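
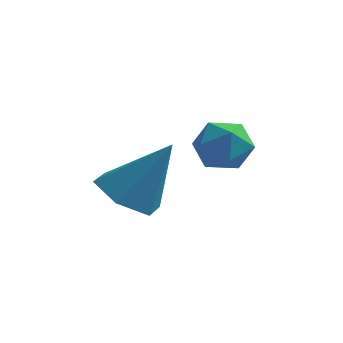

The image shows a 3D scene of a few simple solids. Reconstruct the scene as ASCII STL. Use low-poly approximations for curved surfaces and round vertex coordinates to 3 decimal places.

solid 
facet normal -0.524 -0.192 -0.830
outer loop
vertex 1.293 1.562 -2.579
vertex 0.563 2.147 -2.254
vertex 1.294 2.527 -2.803
endloop
endfacet
facet normal 0.989 -0.034 -0.144
outer loop
vertex 1.293 1.562 -2.579
vertex 1.294 2.527 -2.803
vertex 1.617 2.533 -0.586
endloop
endfacet
facet normal -0.523 -0.192 -0.830
outer loop
vertex 1.294 2.527 -2.803
vertex 0.563 2.147 -2.254
vertex 0.564 3.111 -2.478
endloop
endfacet
facet normal 0.598 0.797 -0.089
outer loop
vertex 1.294 2.527 -2.803
vertex 0.564 3.111 -2.478
vertex 1.617 2.533 -0.586
endloop
endfacet
facet normal -0.524 -0.192 -0.830
outer loop
vertex 0.564 3.111 -2.478
vertex 0.563 2.147 -2.254
vertex -0.167 2.731 -1.928
endloop
endfacet
facet normal -0.185 0.906 0.380
outer loop
vertex 0.564 3.111 -2.478
vertex -0.167 2.731 -1.928
vertex 1.617 2.533 -0.586
endloop
endfacet
facet normal -0.525 -0.193 -0.829
outer loop
vertex -0.167 2.731 -1.928
vertex 0.563 2.147 -2.254
vertex -0.167 1.767 -1.704
endloop
endfacet
facet normal -0.578 0.185 0.795
outer loop
vertex -0.167 2.731 -1.928
vertex -0.167 1.767 -1.704
vertex 1.617 2.533 -0.586
endloop
endfacet
facet normal -0.525 -0.192 -0.829
outer loop
vertex -0.167 1.767 -1.704
vertex 0.563 2.147 -2.254
vertex 0.563 1.182 -2.03
endloop
endfacet
facet normal -0.187 -0.646 0.740
outer loop
vertex -0.167 1.767 -1.704
vertex 0.563 1.182 -2.03
vertex 1.617 2.533 -0.586
endloop
endfacet
facet normal -0.524 -0.193 -0.830
outer loop
vertex 0.563 1.182 -2.03
vertex 0.563 2.147 -2.254
vertex 1.293 1.562 -2.579
endloop
endfacet
facet normal 0.597 -0.755 0.271
outer loop
vertex 0.563 1.182 -2.03
vertex 1.293 1.562 -2.579
vertex 1.617 2.533 -0.586
endloop
endfacet
facet normal 0.112 0.126 0.986
outer loop
vertex 3.413 2.054 0.565
vertex 2.685 1.723 0.69
vertex 3.346 1.255 0.675
endloop
endfacet
facet normal 0.743 0.030 0.668
outer loop
vertex 3.413 2.054 0.565
vertex 3.346 1.255 0.675
vertex 3.845 1.544 0.107
endloop
endfacet
facet normal 0.824 0.539 0.177
outer loop
vertex 3.413 2.054 0.565
vertex 3.845 1.544 0.107
vertex 3.493 2.192 -0.229
endloop
endfacet
facet normal 0.241 0.952 0.190
outer loop
vertex 3.413 2.054 0.565
vertex 3.493 2.192 -0.229
vertex 2.776 2.302 0.131
endloop
endfacet
facet normal -0.198 0.697 0.689
outer loop
vertex 3.413 2.054 0.565
vertex 2.776 2.302 0.131
vertex 2.685 1.723 0.69
endloop
endfacet
facet normal 0.727 -0.600 0.333
outer loop
vertex 3.845 1.544 0.107
vertex 3.346 1.255 0.675
vertex 3.384 0.898 -0.051
endloop
endfacet
facet normal -0.295 -0.444 0.846
outer loop
vertex 3.346 1.255 0.675
vertex 2.685 1.723 0.69
vertex 2.667 1.008 0.309
endloop
endfacet
facet normal -0.797 0.479 0.367
outer loop
vertex 2.685 1.723 0.69
vertex 2.776 2.302 0.131
vertex 2.315 1.656 -0.027
endloop
endfacet
facet normal -0.086 0.892 -0.443
outer loop
vertex 2.776 2.302 0.131
vertex 3.493 2.192 -0.229
vertex 2.814 1.945 -0.595
endloop
endfacet
facet normal 0.857 0.225 -0.463
outer loop
vertex 3.493 2.192 -0.229
vertex 3.845 1.544 0.107
vertex 3.475 1.477 -0.61
endloop
endfacet
facet normal -0.241 -0.952 -0.190
outer loop
vertex 2.747 1.146 -0.485
vertex 3.384 0.898 -0.051
vertex 2.667 1.008 0.309
endloop
endfacet
facet normal -0.824 -0.539 -0.177
outer loop
vertex 2.747 1.146 -0.485
vertex 2.667 1.008 0.309
vertex 2.315 1.656 -0.027
endloop
endfacet
facet normal -0.743 -0.030 -0.668
outer loop
vertex 2.747 1.146 -0.485
vertex 2.315 1.656 -0.027
vertex 2.814 1.945 -0.595
endloop
endfacet
facet normal -0.112 -0.126 -0.986
outer loop
vertex 2.747 1.146 -0.485
vertex 2.814 1.945 -0.595
vertex 3.475 1.477 -0.61
endloop
endfacet
facet normal 0.198 -0.697 -0.689
outer loop
vertex 2.747 1.146 -0.485
vertex 3.475 1.477 -0.61
vertex 3.384 0.898 -0.051
endloop
endfacet
facet normal 0.086 -0.892 0.443
outer loop
vertex 2.667 1.008 0.309
vertex 3.384 0.898 -0.051
vertex 3.346 1.255 0.675
endloop
endfacet
facet normal -0.857 -0.225 0.463
outer loop
vertex 2.315 1.656 -0.027
vertex 2.667 1.008 0.309
vertex 2.685 1.723 0.69
endloop
endfacet
facet normal -0.727 0.600 -0.333
outer loop
vertex 2.814 1.945 -0.595
vertex 2.315 1.656 -0.027
vertex 2.776 2.302 0.131
endloop
endfacet
facet normal 0.295 0.444 -0.846
outer loop
vertex 3.475 1.477 -0.61
vertex 2.814 1.945 -0.595
vertex 3.493 2.192 -0.229
endloop
endfacet
facet normal 0.797 -0.479 -0.367
outer loop
vertex 3.384 0.898 -0.051
vertex 3.475 1.477 -0.61
vertex 3.845 1.544 0.107
endloop
endfacet

endsolid


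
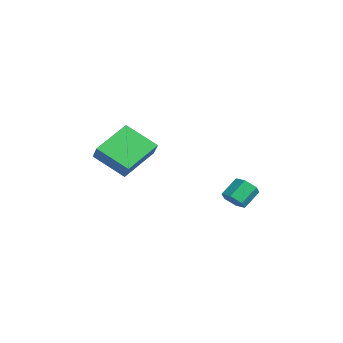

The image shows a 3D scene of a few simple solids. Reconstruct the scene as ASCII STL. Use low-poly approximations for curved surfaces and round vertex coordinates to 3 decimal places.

solid 
facet normal -0.720 0.048 -0.693
outer loop
vertex -2.766 -2.866 2.789
vertex -1.672 -1.659 1.735
vertex -1.896 -4.546 1.769
endloop
endfacet
facet normal -0.564 -0.622 0.543
outer loop
vertex -1.068 -4.601 2.565
vertex -2.766 -2.866 2.789
vertex -1.896 -4.546 1.769
endloop
endfacet
facet normal -0.720 0.048 -0.693
outer loop
vertex -1.896 -4.546 1.769
vertex -1.672 -1.659 1.735
vertex -0.802 -3.34 0.715
endloop
endfacet
facet normal 0.404 -0.782 -0.475
outer loop
vertex -0.802 -3.34 0.715
vertex -1.068 -4.601 2.565
vertex -1.896 -4.546 1.769
endloop
endfacet
facet normal -0.405 0.781 0.475
outer loop
vertex -2.766 -2.866 2.789
vertex -0.844 -1.714 2.531
vertex -1.672 -1.659 1.735
endloop
endfacet
facet normal -0.564 -0.622 0.544
outer loop
vertex -1.938 -2.92 3.585
vertex -2.766 -2.866 2.789
vertex -1.068 -4.601 2.565
endloop
endfacet
facet normal -0.405 0.782 0.474
outer loop
vertex -1.938 -2.92 3.585
vertex -0.844 -1.714 2.531
vertex -2.766 -2.866 2.789
endloop
endfacet
facet normal 0.564 0.622 -0.544
outer loop
vertex -1.672 -1.659 1.735
vertex -0.844 -1.714 2.531
vertex -0.802 -3.34 0.715
endloop
endfacet
facet normal 0.405 -0.782 -0.474
outer loop
vertex 0.026 -3.394 1.511
vertex -1.068 -4.601 2.565
vertex -0.802 -3.34 0.715
endloop
endfacet
facet normal 0.563 0.622 -0.544
outer loop
vertex -0.802 -3.34 0.715
vertex -0.844 -1.714 2.531
vertex 0.026 -3.394 1.511
endloop
endfacet
facet normal 0.720 -0.048 0.693
outer loop
vertex 0.026 -3.394 1.511
vertex -1.938 -2.92 3.585
vertex -1.068 -4.601 2.565
endloop
endfacet
facet normal 0.720 -0.048 0.693
outer loop
vertex -0.844 -1.714 2.531
vertex -1.938 -2.92 3.585
vertex 0.026 -3.394 1.511
endloop
endfacet
facet normal 0.303 -0.706 -0.641
outer loop
vertex 0.059 2.132 -1.335
vertex -0.595 1.929 -1.421
vertex -0.328 2.416 -1.831
endloop
endfacet
facet normal 0.771 0.577 -0.271
outer loop
vertex 0.059 2.132 -1.335
vertex -0.328 2.416 -1.831
vertex -0.311 2.993 -0.553
endloop
endfacet
facet normal 0.771 0.576 -0.270
outer loop
vertex -0.311 2.993 -0.553
vertex -0.328 2.416 -1.831
vertex -0.697 3.277 -1.049
endloop
endfacet
facet normal -0.302 0.707 0.640
outer loop
vertex -0.311 2.993 -0.553
vertex -0.697 3.277 -1.049
vertex -0.965 2.791 -0.639
endloop
endfacet
facet normal 0.302 -0.705 -0.641
outer loop
vertex -0.328 2.416 -1.831
vertex -0.595 1.929 -1.421
vertex -0.982 2.214 -1.917
endloop
endfacet
facet normal -0.100 0.645 -0.757
outer loop
vertex -0.328 2.416 -1.831
vertex -0.982 2.214 -1.917
vertex -0.697 3.277 -1.049
endloop
endfacet
facet normal -0.100 0.645 -0.757
outer loop
vertex -0.697 3.277 -1.049
vertex -0.982 2.214 -1.917
vertex -1.351 3.075 -1.135
endloop
endfacet
facet normal -0.302 0.707 0.640
outer loop
vertex -0.697 3.277 -1.049
vertex -1.351 3.075 -1.135
vertex -0.965 2.791 -0.639
endloop
endfacet
facet normal 0.302 -0.705 -0.641
outer loop
vertex -0.982 2.214 -1.917
vertex -0.595 1.929 -1.421
vertex -1.249 1.727 -1.507
endloop
endfacet
facet normal -0.871 0.068 -0.486
outer loop
vertex -0.982 2.214 -1.917
vertex -1.249 1.727 -1.507
vertex -1.351 3.075 -1.135
endloop
endfacet
facet normal -0.870 0.069 -0.487
outer loop
vertex -1.351 3.075 -1.135
vertex -1.249 1.727 -1.507
vertex -1.619 2.588 -0.725
endloop
endfacet
facet normal -0.303 0.706 0.640
outer loop
vertex -1.351 3.075 -1.135
vertex -1.619 2.588 -0.725
vertex -0.965 2.791 -0.639
endloop
endfacet
facet normal 0.302 -0.707 -0.640
outer loop
vertex -1.249 1.727 -1.507
vertex -0.595 1.929 -1.421
vertex -0.863 1.443 -1.011
endloop
endfacet
facet normal -0.771 -0.577 0.270
outer loop
vertex -1.249 1.727 -1.507
vertex -0.863 1.443 -1.011
vertex -1.619 2.588 -0.725
endloop
endfacet
facet normal -0.771 -0.577 0.271
outer loop
vertex -1.619 2.588 -0.725
vertex -0.863 1.443 -1.011
vertex -1.232 2.304 -0.229
endloop
endfacet
facet normal -0.303 0.706 0.641
outer loop
vertex -1.619 2.588 -0.725
vertex -1.232 2.304 -0.229
vertex -0.965 2.791 -0.639
endloop
endfacet
facet normal 0.302 -0.707 -0.640
outer loop
vertex -0.863 1.443 -1.011
vertex -0.595 1.929 -1.421
vertex -0.209 1.645 -0.925
endloop
endfacet
facet normal 0.100 -0.645 0.757
outer loop
vertex -0.863 1.443 -1.011
vertex -0.209 1.645 -0.925
vertex -1.232 2.304 -0.229
endloop
endfacet
facet normal 0.100 -0.645 0.757
outer loop
vertex -1.232 2.304 -0.229
vertex -0.209 1.645 -0.925
vertex -0.578 2.506 -0.143
endloop
endfacet
facet normal -0.302 0.705 0.641
outer loop
vertex -1.232 2.304 -0.229
vertex -0.578 2.506 -0.143
vertex -0.965 2.791 -0.639
endloop
endfacet
facet normal 0.303 -0.706 -0.640
outer loop
vertex -0.209 1.645 -0.925
vertex -0.595 1.929 -1.421
vertex 0.059 2.132 -1.335
endloop
endfacet
facet normal 0.871 -0.069 0.487
outer loop
vertex -0.209 1.645 -0.925
vertex 0.059 2.132 -1.335
vertex -0.578 2.506 -0.143
endloop
endfacet
facet normal 0.871 -0.068 0.487
outer loop
vertex -0.578 2.506 -0.143
vertex 0.059 2.132 -1.335
vertex -0.311 2.993 -0.553
endloop
endfacet
facet normal -0.302 0.705 0.641
outer loop
vertex -0.578 2.506 -0.143
vertex -0.311 2.993 -0.553
vertex -0.965 2.791 -0.639
endloop
endfacet

endsolid


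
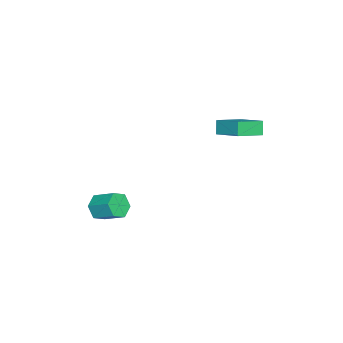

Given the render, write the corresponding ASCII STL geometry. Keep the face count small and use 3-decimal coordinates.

solid 
facet normal -0.513 -0.139 0.847
outer loop
vertex -1.832 2.449 4.237
vertex -0.979 3.999 5.009
vertex -3.289 3.597 3.543
endloop
endfacet
facet normal -0.442 -0.803 -0.400
outer loop
vertex -2.761 3.741 2.671
vertex -1.832 2.449 4.237
vertex -3.289 3.597 3.543
endloop
endfacet
facet normal -0.513 -0.140 0.847
outer loop
vertex -3.289 3.597 3.543
vertex -0.979 3.999 5.009
vertex -2.436 5.147 4.316
endloop
endfacet
facet normal -0.736 0.580 -0.350
outer loop
vertex -2.436 5.147 4.316
vertex -2.761 3.741 2.671
vertex -3.289 3.597 3.543
endloop
endfacet
facet normal 0.736 -0.579 0.350
outer loop
vertex -1.832 2.449 4.237
vertex -0.451 4.143 4.137
vertex -0.979 3.999 5.009
endloop
endfacet
facet normal -0.442 -0.803 -0.400
outer loop
vertex -1.304 2.593 3.364
vertex -1.832 2.449 4.237
vertex -2.761 3.741 2.671
endloop
endfacet
facet normal 0.736 -0.579 0.350
outer loop
vertex -1.304 2.593 3.364
vertex -0.451 4.143 4.137
vertex -1.832 2.449 4.237
endloop
endfacet
facet normal 0.442 0.803 0.400
outer loop
vertex -0.979 3.999 5.009
vertex -0.451 4.143 4.137
vertex -2.436 5.147 4.316
endloop
endfacet
facet normal -0.736 0.579 -0.350
outer loop
vertex -1.908 5.291 3.443
vertex -2.761 3.741 2.671
vertex -2.436 5.147 4.316
endloop
endfacet
facet normal 0.442 0.803 0.400
outer loop
vertex -2.436 5.147 4.316
vertex -0.451 4.143 4.137
vertex -1.908 5.291 3.443
endloop
endfacet
facet normal 0.513 0.140 -0.847
outer loop
vertex -1.908 5.291 3.443
vertex -1.304 2.593 3.364
vertex -2.761 3.741 2.671
endloop
endfacet
facet normal 0.513 0.140 -0.847
outer loop
vertex -0.451 4.143 4.137
vertex -1.304 2.593 3.364
vertex -1.908 5.291 3.443
endloop
endfacet
facet normal -0.231 -0.836 -0.498
outer loop
vertex 0.979 -4.792 -3.267
vertex 0.312 -4.305 -3.775
vertex 1.224 -4.363 -4.101
endloop
endfacet
facet normal 0.939 -0.325 0.109
outer loop
vertex 0.979 -4.792 -3.267
vertex 1.224 -4.363 -4.101
vertex 1.375 -3.362 -2.416
endloop
endfacet
facet normal 0.939 -0.325 0.109
outer loop
vertex 1.375 -3.362 -2.416
vertex 1.224 -4.363 -4.101
vertex 1.62 -2.934 -3.251
endloop
endfacet
facet normal 0.232 0.836 0.497
outer loop
vertex 1.375 -3.362 -2.416
vertex 1.62 -2.934 -3.251
vertex 0.708 -2.875 -2.925
endloop
endfacet
facet normal -0.231 -0.836 -0.497
outer loop
vertex 1.224 -4.363 -4.101
vertex 0.312 -4.305 -3.775
vertex 0.557 -3.876 -4.61
endloop
endfacet
facet normal 0.688 0.220 -0.691
outer loop
vertex 1.224 -4.363 -4.101
vertex 0.557 -3.876 -4.61
vertex 1.62 -2.934 -3.251
endloop
endfacet
facet normal 0.688 0.220 -0.691
outer loop
vertex 1.62 -2.934 -3.251
vertex 0.557 -3.876 -4.61
vertex 0.953 -2.446 -3.76
endloop
endfacet
facet normal 0.232 0.836 0.498
outer loop
vertex 1.62 -2.934 -3.251
vertex 0.953 -2.446 -3.76
vertex 0.708 -2.875 -2.925
endloop
endfacet
facet normal -0.231 -0.836 -0.497
outer loop
vertex 0.557 -3.876 -4.61
vertex 0.312 -4.305 -3.775
vertex -0.355 -3.818 -4.284
endloop
endfacet
facet normal -0.251 0.545 -0.800
outer loop
vertex 0.557 -3.876 -4.61
vertex -0.355 -3.818 -4.284
vertex 0.953 -2.446 -3.76
endloop
endfacet
facet normal -0.252 0.545 -0.799
outer loop
vertex 0.953 -2.446 -3.76
vertex -0.355 -3.818 -4.284
vertex 0.041 -2.388 -3.433
endloop
endfacet
facet normal 0.232 0.836 0.497
outer loop
vertex 0.953 -2.446 -3.76
vertex 0.041 -2.388 -3.433
vertex 0.708 -2.875 -2.925
endloop
endfacet
facet normal -0.232 -0.836 -0.497
outer loop
vertex -0.355 -3.818 -4.284
vertex 0.312 -4.305 -3.775
vertex -0.6 -4.246 -3.449
endloop
endfacet
facet normal -0.939 0.325 -0.109
outer loop
vertex -0.355 -3.818 -4.284
vertex -0.6 -4.246 -3.449
vertex 0.041 -2.388 -3.433
endloop
endfacet
facet normal -0.939 0.325 -0.109
outer loop
vertex 0.041 -2.388 -3.433
vertex -0.6 -4.246 -3.449
vertex -0.204 -2.817 -2.599
endloop
endfacet
facet normal 0.231 0.836 0.498
outer loop
vertex 0.041 -2.388 -3.433
vertex -0.204 -2.817 -2.599
vertex 0.708 -2.875 -2.925
endloop
endfacet
facet normal -0.232 -0.836 -0.498
outer loop
vertex -0.6 -4.246 -3.449
vertex 0.312 -4.305 -3.775
vertex 0.067 -4.734 -2.94
endloop
endfacet
facet normal -0.688 -0.220 0.691
outer loop
vertex -0.6 -4.246 -3.449
vertex 0.067 -4.734 -2.94
vertex -0.204 -2.817 -2.599
endloop
endfacet
facet normal -0.688 -0.220 0.691
outer loop
vertex -0.204 -2.817 -2.599
vertex 0.067 -4.734 -2.94
vertex 0.463 -3.304 -2.09
endloop
endfacet
facet normal 0.231 0.836 0.497
outer loop
vertex -0.204 -2.817 -2.599
vertex 0.463 -3.304 -2.09
vertex 0.708 -2.875 -2.925
endloop
endfacet
facet normal -0.232 -0.836 -0.497
outer loop
vertex 0.067 -4.734 -2.94
vertex 0.312 -4.305 -3.775
vertex 0.979 -4.792 -3.267
endloop
endfacet
facet normal 0.252 -0.545 0.800
outer loop
vertex 0.067 -4.734 -2.94
vertex 0.979 -4.792 -3.267
vertex 0.463 -3.304 -2.09
endloop
endfacet
facet normal 0.251 -0.545 0.800
outer loop
vertex 0.463 -3.304 -2.09
vertex 0.979 -4.792 -3.267
vertex 1.375 -3.362 -2.416
endloop
endfacet
facet normal 0.231 0.836 0.497
outer loop
vertex 0.463 -3.304 -2.09
vertex 1.375 -3.362 -2.416
vertex 0.708 -2.875 -2.925
endloop
endfacet

endsolid


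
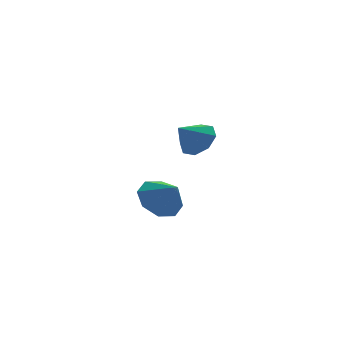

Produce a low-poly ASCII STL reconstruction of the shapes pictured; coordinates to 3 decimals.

solid 
facet normal 0.695 0.301 -0.653
outer loop
vertex 4.33 1.952 -0.357
vertex 3.667 1.92 -1.077
vertex 3.968 2.603 -0.442
endloop
endfacet
facet normal 0.070 0.167 0.983
outer loop
vertex 4.33 1.952 -0.357
vertex 3.968 2.603 -0.442
vertex 2.693 1.5 -0.163
endloop
endfacet
facet normal 0.695 0.301 -0.653
outer loop
vertex 3.968 2.603 -0.442
vertex 3.667 1.92 -1.077
vertex 3.429 2.855 -0.899
endloop
endfacet
facet normal -0.347 0.586 0.732
outer loop
vertex 3.968 2.603 -0.442
vertex 3.429 2.855 -0.899
vertex 2.693 1.5 -0.163
endloop
endfacet
facet normal 0.695 0.301 -0.652
outer loop
vertex 3.429 2.855 -0.899
vertex 3.667 1.92 -1.077
vertex 3.03 2.559 -1.461
endloop
endfacet
facet normal -0.783 0.566 0.258
outer loop
vertex 3.429 2.855 -0.899
vertex 3.03 2.559 -1.461
vertex 2.693 1.5 -0.163
endloop
endfacet
facet normal 0.695 0.300 -0.653
outer loop
vertex 3.03 2.559 -1.461
vertex 3.667 1.92 -1.077
vertex 3.003 1.889 -1.798
endloop
endfacet
facet normal -0.980 0.119 -0.158
outer loop
vertex 3.03 2.559 -1.461
vertex 3.003 1.889 -1.798
vertex 2.693 1.5 -0.163
endloop
endfacet
facet normal 0.695 0.300 -0.653
outer loop
vertex 3.003 1.889 -1.798
vertex 3.667 1.92 -1.077
vertex 3.365 1.238 -1.712
endloop
endfacet
facet normal -0.825 -0.495 -0.274
outer loop
vertex 3.003 1.889 -1.798
vertex 3.365 1.238 -1.712
vertex 2.693 1.5 -0.163
endloop
endfacet
facet normal 0.695 0.301 -0.653
outer loop
vertex 3.365 1.238 -1.712
vertex 3.667 1.92 -1.077
vertex 3.904 0.986 -1.255
endloop
endfacet
facet normal -0.408 -0.913 -0.022
outer loop
vertex 3.365 1.238 -1.712
vertex 3.904 0.986 -1.255
vertex 2.693 1.5 -0.163
endloop
endfacet
facet normal 0.696 0.301 -0.652
outer loop
vertex 3.904 0.986 -1.255
vertex 3.667 1.92 -1.077
vertex 4.303 1.282 -0.693
endloop
endfacet
facet normal 0.027 -0.892 0.450
outer loop
vertex 3.904 0.986 -1.255
vertex 4.303 1.282 -0.693
vertex 2.693 1.5 -0.163
endloop
endfacet
facet normal 0.695 0.300 -0.653
outer loop
vertex 4.303 1.282 -0.693
vertex 3.667 1.92 -1.077
vertex 4.33 1.952 -0.357
endloop
endfacet
facet normal 0.225 -0.444 0.867
outer loop
vertex 4.303 1.282 -0.693
vertex 4.33 1.952 -0.357
vertex 2.693 1.5 -0.163
endloop
endfacet
facet normal -0.397 0.612 -0.684
outer loop
vertex 1.811 -3.158 -2.782
vertex 0.864 -3.22 -2.288
vertex 1.718 -2.58 -2.211
endloop
endfacet
facet normal 0.969 -0.078 0.236
outer loop
vertex 1.811 -3.158 -2.782
vertex 1.718 -2.58 -2.211
vertex 1.396 -4.04 -1.372
endloop
endfacet
facet normal -0.397 0.612 -0.684
outer loop
vertex 1.718 -2.58 -2.211
vertex 0.864 -3.22 -2.288
vertex 1.124 -2.376 -1.684
endloop
endfacet
facet normal 0.689 0.241 0.683
outer loop
vertex 1.718 -2.58 -2.211
vertex 1.124 -2.376 -1.684
vertex 1.396 -4.04 -1.372
endloop
endfacet
facet normal -0.397 0.612 -0.684
outer loop
vertex 1.124 -2.376 -1.684
vertex 0.864 -3.22 -2.288
vertex 0.379 -2.667 -1.512
endloop
endfacet
facet normal 0.143 0.205 0.968
outer loop
vertex 1.124 -2.376 -1.684
vertex 0.379 -2.667 -1.512
vertex 1.396 -4.04 -1.372
endloop
endfacet
facet normal -0.397 0.612 -0.684
outer loop
vertex 0.379 -2.667 -1.512
vertex 0.864 -3.22 -2.288
vertex -0.083 -3.282 -1.794
endloop
endfacet
facet normal -0.347 -0.163 0.924
outer loop
vertex 0.379 -2.667 -1.512
vertex -0.083 -3.282 -1.794
vertex 1.396 -4.04 -1.372
endloop
endfacet
facet normal -0.397 0.613 -0.684
outer loop
vertex -0.083 -3.282 -1.794
vertex 0.864 -3.22 -2.288
vertex 0.01 -3.86 -2.366
endloop
endfacet
facet normal -0.497 -0.649 0.575
outer loop
vertex -0.083 -3.282 -1.794
vertex 0.01 -3.86 -2.366
vertex 1.396 -4.04 -1.372
endloop
endfacet
facet normal -0.396 0.612 -0.685
outer loop
vertex 0.01 -3.86 -2.366
vertex 0.864 -3.22 -2.288
vertex 0.604 -4.064 -2.892
endloop
endfacet
facet normal -0.218 -0.967 0.129
outer loop
vertex 0.01 -3.86 -2.366
vertex 0.604 -4.064 -2.892
vertex 1.396 -4.04 -1.372
endloop
endfacet
facet normal -0.397 0.612 -0.684
outer loop
vertex 0.604 -4.064 -2.892
vertex 0.864 -3.22 -2.288
vertex 1.35 -3.773 -3.065
endloop
endfacet
facet normal 0.327 -0.932 -0.156
outer loop
vertex 0.604 -4.064 -2.892
vertex 1.35 -3.773 -3.065
vertex 1.396 -4.04 -1.372
endloop
endfacet
facet normal -0.397 0.612 -0.684
outer loop
vertex 1.35 -3.773 -3.065
vertex 0.864 -3.22 -2.288
vertex 1.811 -3.158 -2.782
endloop
endfacet
facet normal 0.819 -0.563 -0.111
outer loop
vertex 1.35 -3.773 -3.065
vertex 1.811 -3.158 -2.782
vertex 1.396 -4.04 -1.372
endloop
endfacet

endsolid


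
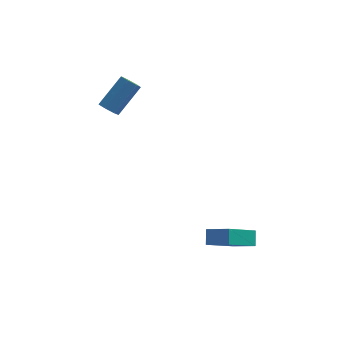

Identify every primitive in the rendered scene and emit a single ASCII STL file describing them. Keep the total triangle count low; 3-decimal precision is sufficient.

solid 
facet normal -0.531 -0.507 -0.679
outer loop
vertex -1.712 1.556 1.952
vertex -2.229 1.746 2.214
vertex -1.91 2.011 1.767
endloop
endfacet
facet normal 0.760 0.068 -0.646
outer loop
vertex -1.712 1.556 1.952
vertex -1.91 2.011 1.767
vertex -0.654 2.563 3.303
endloop
endfacet
facet normal 0.760 0.069 -0.646
outer loop
vertex -0.654 2.563 3.303
vertex -1.91 2.011 1.767
vertex -0.852 3.018 3.119
endloop
endfacet
facet normal 0.532 0.506 0.679
outer loop
vertex -0.654 2.563 3.303
vertex -0.852 3.018 3.119
vertex -1.171 2.754 3.566
endloop
endfacet
facet normal -0.532 -0.505 -0.679
outer loop
vertex -1.91 2.011 1.767
vertex -2.229 1.746 2.214
vertex -2.347 2.267 1.919
endloop
endfacet
facet normal 0.183 0.714 -0.675
outer loop
vertex -1.91 2.011 1.767
vertex -2.347 2.267 1.919
vertex -0.852 3.018 3.119
endloop
endfacet
facet normal 0.183 0.714 -0.675
outer loop
vertex -0.852 3.018 3.119
vertex -2.347 2.267 1.919
vertex -1.289 3.274 3.271
endloop
endfacet
facet normal 0.532 0.506 0.679
outer loop
vertex -0.852 3.018 3.119
vertex -1.289 3.274 3.271
vertex -1.171 2.754 3.566
endloop
endfacet
facet normal -0.532 -0.505 -0.680
outer loop
vertex -2.347 2.267 1.919
vertex -2.229 1.746 2.214
vertex -2.696 2.131 2.293
endloop
endfacet
facet normal -0.532 0.823 -0.197
outer loop
vertex -2.347 2.267 1.919
vertex -2.696 2.131 2.293
vertex -1.289 3.274 3.271
endloop
endfacet
facet normal -0.532 0.823 -0.197
outer loop
vertex -1.289 3.274 3.271
vertex -2.696 2.131 2.293
vertex -1.638 3.138 3.645
endloop
endfacet
facet normal 0.531 0.506 0.680
outer loop
vertex -1.289 3.274 3.271
vertex -1.638 3.138 3.645
vertex -1.171 2.754 3.566
endloop
endfacet
facet normal -0.532 -0.506 -0.679
outer loop
vertex -2.696 2.131 2.293
vertex -2.229 1.746 2.214
vertex -2.693 1.705 2.608
endloop
endfacet
facet normal -0.847 0.312 0.430
outer loop
vertex -2.696 2.131 2.293
vertex -2.693 1.705 2.608
vertex -1.638 3.138 3.645
endloop
endfacet
facet normal -0.847 0.312 0.430
outer loop
vertex -1.638 3.138 3.645
vertex -2.693 1.705 2.608
vertex -1.635 2.712 3.96
endloop
endfacet
facet normal 0.531 0.506 0.679
outer loop
vertex -1.638 3.138 3.645
vertex -1.635 2.712 3.96
vertex -1.171 2.754 3.566
endloop
endfacet
facet normal -0.531 -0.507 -0.679
outer loop
vertex -2.693 1.705 2.608
vertex -2.229 1.746 2.214
vertex -2.34 1.311 2.626
endloop
endfacet
facet normal -0.523 -0.435 0.733
outer loop
vertex -2.693 1.705 2.608
vertex -2.34 1.311 2.626
vertex -1.635 2.712 3.96
endloop
endfacet
facet normal -0.523 -0.435 0.733
outer loop
vertex -1.635 2.712 3.96
vertex -2.34 1.311 2.626
vertex -1.282 2.318 3.978
endloop
endfacet
facet normal 0.531 0.507 0.679
outer loop
vertex -1.635 2.712 3.96
vertex -1.282 2.318 3.978
vertex -1.171 2.754 3.566
endloop
endfacet
facet normal -0.532 -0.507 -0.678
outer loop
vertex -2.34 1.311 2.626
vertex -2.229 1.746 2.214
vertex -1.904 1.244 2.334
endloop
endfacet
facet normal 0.193 -0.853 0.484
outer loop
vertex -2.34 1.311 2.626
vertex -1.904 1.244 2.334
vertex -1.282 2.318 3.978
endloop
endfacet
facet normal 0.193 -0.853 0.484
outer loop
vertex -1.282 2.318 3.978
vertex -1.904 1.244 2.334
vertex -0.846 2.251 3.686
endloop
endfacet
facet normal 0.532 0.506 0.679
outer loop
vertex -1.282 2.318 3.978
vertex -0.846 2.251 3.686
vertex -1.171 2.754 3.566
endloop
endfacet
facet normal -0.531 -0.506 -0.680
outer loop
vertex -1.904 1.244 2.334
vertex -2.229 1.746 2.214
vertex -1.712 1.556 1.952
endloop
endfacet
facet normal 0.766 -0.630 -0.130
outer loop
vertex -1.904 1.244 2.334
vertex -1.712 1.556 1.952
vertex -0.846 2.251 3.686
endloop
endfacet
facet normal 0.765 -0.630 -0.130
outer loop
vertex -0.846 2.251 3.686
vertex -1.712 1.556 1.952
vertex -0.654 2.563 3.303
endloop
endfacet
facet normal 0.532 0.506 0.679
outer loop
vertex -0.846 2.251 3.686
vertex -0.654 2.563 3.303
vertex -1.171 2.754 3.566
endloop
endfacet
facet normal -0.622 -0.549 0.559
outer loop
vertex 3.842 -4.26 -1.596
vertex 2.753 -3.66 -2.219
vertex 3.846 -4.89 -2.21
endloop
endfacet
facet normal 0.783 -0.432 0.448
outer loop
vertex 5.127 -3.76 -3.361
vertex 3.842 -4.26 -1.596
vertex 3.846 -4.89 -2.21
endloop
endfacet
facet normal -0.622 -0.548 0.559
outer loop
vertex 3.846 -4.89 -2.21
vertex 2.753 -3.66 -2.219
vertex 2.757 -4.291 -2.833
endloop
endfacet
facet normal 0.005 -0.716 -0.698
outer loop
vertex 2.757 -4.291 -2.833
vertex 5.127 -3.76 -3.361
vertex 3.846 -4.89 -2.21
endloop
endfacet
facet normal -0.005 0.716 0.698
outer loop
vertex 3.842 -4.26 -1.596
vertex 4.034 -2.53 -3.37
vertex 2.753 -3.66 -2.219
endloop
endfacet
facet normal 0.783 -0.431 0.448
outer loop
vertex 5.123 -3.129 -2.747
vertex 3.842 -4.26 -1.596
vertex 5.127 -3.76 -3.361
endloop
endfacet
facet normal -0.005 0.716 0.698
outer loop
vertex 5.123 -3.129 -2.747
vertex 4.034 -2.53 -3.37
vertex 3.842 -4.26 -1.596
endloop
endfacet
facet normal -0.783 0.431 -0.448
outer loop
vertex 2.753 -3.66 -2.219
vertex 4.034 -2.53 -3.37
vertex 2.757 -4.291 -2.833
endloop
endfacet
facet normal 0.005 -0.716 -0.698
outer loop
vertex 4.038 -3.16 -3.984
vertex 5.127 -3.76 -3.361
vertex 2.757 -4.291 -2.833
endloop
endfacet
facet normal -0.783 0.431 -0.448
outer loop
vertex 2.757 -4.291 -2.833
vertex 4.034 -2.53 -3.37
vertex 4.038 -3.16 -3.984
endloop
endfacet
facet normal 0.622 0.548 -0.559
outer loop
vertex 4.038 -3.16 -3.984
vertex 5.123 -3.129 -2.747
vertex 5.127 -3.76 -3.361
endloop
endfacet
facet normal 0.622 0.549 -0.559
outer loop
vertex 4.034 -2.53 -3.37
vertex 5.123 -3.129 -2.747
vertex 4.038 -3.16 -3.984
endloop
endfacet

endsolid


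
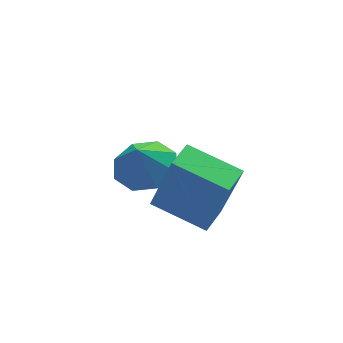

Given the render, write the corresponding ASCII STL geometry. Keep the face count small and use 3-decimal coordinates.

solid 
facet normal -0.631 0.722 0.284
outer loop
vertex 0.701 -2.019 -0.189
vertex 1.518 -1.261 -0.301
vertex 0.155 -1.723 -2.153
endloop
endfacet
facet normal -0.729 -0.677 0.101
outer loop
vertex 1.322 -3.059 -2.679
vertex 0.701 -2.019 -0.189
vertex 0.155 -1.723 -2.153
endloop
endfacet
facet normal -0.630 0.723 0.284
outer loop
vertex 0.155 -1.723 -2.153
vertex 1.518 -1.261 -0.301
vertex 0.973 -0.965 -2.266
endloop
endfacet
facet normal -0.265 0.144 -0.953
outer loop
vertex 0.973 -0.965 -2.266
vertex 1.322 -3.059 -2.679
vertex 0.155 -1.723 -2.153
endloop
endfacet
facet normal 0.265 -0.144 0.954
outer loop
vertex 0.701 -2.019 -0.189
vertex 2.685 -2.597 -0.827
vertex 1.518 -1.261 -0.301
endloop
endfacet
facet normal -0.730 -0.676 0.101
outer loop
vertex 1.867 -3.355 -0.714
vertex 0.701 -2.019 -0.189
vertex 1.322 -3.059 -2.679
endloop
endfacet
facet normal 0.265 -0.144 0.954
outer loop
vertex 1.867 -3.355 -0.714
vertex 2.685 -2.597 -0.827
vertex 0.701 -2.019 -0.189
endloop
endfacet
facet normal 0.729 0.677 -0.100
outer loop
vertex 1.518 -1.261 -0.301
vertex 2.685 -2.597 -0.827
vertex 0.973 -0.965 -2.266
endloop
endfacet
facet normal -0.264 0.144 -0.954
outer loop
vertex 2.139 -2.301 -2.791
vertex 1.322 -3.059 -2.679
vertex 0.973 -0.965 -2.266
endloop
endfacet
facet normal 0.730 0.676 -0.101
outer loop
vertex 0.973 -0.965 -2.266
vertex 2.685 -2.597 -0.827
vertex 2.139 -2.301 -2.791
endloop
endfacet
facet normal 0.631 -0.722 -0.284
outer loop
vertex 2.139 -2.301 -2.791
vertex 1.867 -3.355 -0.714
vertex 1.322 -3.059 -2.679
endloop
endfacet
facet normal 0.630 -0.723 -0.284
outer loop
vertex 2.685 -2.597 -0.827
vertex 1.867 -3.355 -0.714
vertex 2.139 -2.301 -2.791
endloop
endfacet
facet normal 0.298 0.165 -0.940
outer loop
vertex 1.655 1.178 -2.305
vertex 0.953 0.506 -2.645
vertex 0.963 1.52 -2.464
endloop
endfacet
facet normal 0.101 0.580 0.809
outer loop
vertex 1.655 1.178 -2.305
vertex 0.963 1.52 -2.464
vertex 0.607 0.314 -1.555
endloop
endfacet
facet normal 0.297 0.165 -0.940
outer loop
vertex 0.963 1.52 -2.464
vertex 0.953 0.506 -2.645
vertex 0.264 1.268 -2.729
endloop
endfacet
facet normal -0.464 0.617 0.636
outer loop
vertex 0.963 1.52 -2.464
vertex 0.264 1.268 -2.729
vertex 0.607 0.314 -1.555
endloop
endfacet
facet normal 0.297 0.165 -0.940
outer loop
vertex 0.264 1.268 -2.729
vertex 0.953 0.506 -2.645
vertex -0.031 0.57 -2.945
endloop
endfacet
facet normal -0.868 0.230 0.441
outer loop
vertex 0.264 1.268 -2.729
vertex -0.031 0.57 -2.945
vertex 0.607 0.314 -1.555
endloop
endfacet
facet normal 0.297 0.166 -0.940
outer loop
vertex -0.031 0.57 -2.945
vertex 0.953 0.506 -2.645
vertex 0.25 -0.166 -2.986
endloop
endfacet
facet normal -0.874 -0.352 0.336
outer loop
vertex -0.031 0.57 -2.945
vertex 0.25 -0.166 -2.986
vertex 0.607 0.314 -1.555
endloop
endfacet
facet normal 0.298 0.166 -0.940
outer loop
vertex 0.25 -0.166 -2.986
vertex 0.953 0.506 -2.645
vertex 0.942 -0.508 -2.827
endloop
endfacet
facet normal -0.479 -0.790 0.384
outer loop
vertex 0.25 -0.166 -2.986
vertex 0.942 -0.508 -2.827
vertex 0.607 0.314 -1.555
endloop
endfacet
facet normal 0.297 0.166 -0.940
outer loop
vertex 0.942 -0.508 -2.827
vertex 0.953 0.506 -2.645
vertex 1.641 -0.256 -2.562
endloop
endfacet
facet normal 0.087 -0.826 0.557
outer loop
vertex 0.942 -0.508 -2.827
vertex 1.641 -0.256 -2.562
vertex 0.607 0.314 -1.555
endloop
endfacet
facet normal 0.298 0.166 -0.940
outer loop
vertex 1.641 -0.256 -2.562
vertex 0.953 0.506 -2.645
vertex 1.936 0.442 -2.345
endloop
endfacet
facet normal 0.490 -0.441 0.752
outer loop
vertex 1.641 -0.256 -2.562
vertex 1.936 0.442 -2.345
vertex 0.607 0.314 -1.555
endloop
endfacet
facet normal 0.298 0.165 -0.940
outer loop
vertex 1.936 0.442 -2.345
vertex 0.953 0.506 -2.645
vertex 1.655 1.178 -2.305
endloop
endfacet
facet normal 0.496 0.143 0.857
outer loop
vertex 1.936 0.442 -2.345
vertex 1.655 1.178 -2.305
vertex 0.607 0.314 -1.555
endloop
endfacet

endsolid


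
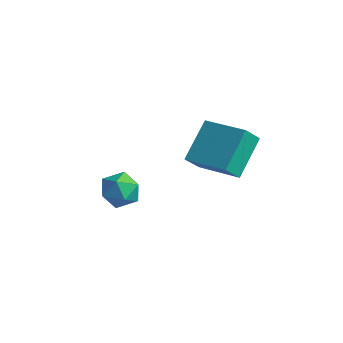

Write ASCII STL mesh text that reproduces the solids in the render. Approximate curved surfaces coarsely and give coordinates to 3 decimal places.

solid 
facet normal -0.986 -0.071 -0.148
outer loop
vertex 1.374 0.353 4.965
vertex 1.448 1.144 4.093
vertex 1.701 -1.235 3.552
endloop
endfacet
facet normal -0.063 -0.671 0.739
outer loop
vertex 3.792 -1.084 3.867
vertex 1.374 0.353 4.965
vertex 1.701 -1.235 3.552
endloop
endfacet
facet normal -0.986 -0.071 -0.148
outer loop
vertex 1.701 -1.235 3.552
vertex 1.448 1.144 4.093
vertex 1.775 -0.443 2.68
endloop
endfacet
facet normal 0.152 -0.738 -0.657
outer loop
vertex 1.775 -0.443 2.68
vertex 3.792 -1.084 3.867
vertex 1.701 -1.235 3.552
endloop
endfacet
facet normal -0.152 0.738 0.657
outer loop
vertex 1.374 0.353 4.965
vertex 3.539 1.295 4.408
vertex 1.448 1.144 4.093
endloop
endfacet
facet normal -0.063 -0.671 0.739
outer loop
vertex 3.465 0.503 5.28
vertex 1.374 0.353 4.965
vertex 3.792 -1.084 3.867
endloop
endfacet
facet normal -0.152 0.738 0.657
outer loop
vertex 3.465 0.503 5.28
vertex 3.539 1.295 4.408
vertex 1.374 0.353 4.965
endloop
endfacet
facet normal 0.063 0.671 -0.739
outer loop
vertex 1.448 1.144 4.093
vertex 3.539 1.295 4.408
vertex 1.775 -0.443 2.68
endloop
endfacet
facet normal 0.152 -0.738 -0.657
outer loop
vertex 3.866 -0.293 2.995
vertex 3.792 -1.084 3.867
vertex 1.775 -0.443 2.68
endloop
endfacet
facet normal 0.063 0.671 -0.739
outer loop
vertex 1.775 -0.443 2.68
vertex 3.539 1.295 4.408
vertex 3.866 -0.293 2.995
endloop
endfacet
facet normal 0.986 0.071 0.148
outer loop
vertex 3.866 -0.293 2.995
vertex 3.465 0.503 5.28
vertex 3.792 -1.084 3.867
endloop
endfacet
facet normal 0.986 0.071 0.148
outer loop
vertex 3.539 1.295 4.408
vertex 3.465 0.503 5.28
vertex 3.866 -0.293 2.995
endloop
endfacet
facet normal 0.263 0.804 0.533
outer loop
vertex -2.232 0.031 -0.702
vertex -2.591 -0.412 0.144
vertex -1.618 -0.549 -0.13
endloop
endfacet
facet normal 0.699 0.715 -0.025
outer loop
vertex -2.232 0.031 -0.702
vertex -1.618 -0.549 -0.13
vertex -1.584 -0.618 -1.147
endloop
endfacet
facet normal 0.301 0.725 -0.619
outer loop
vertex -2.232 0.031 -0.702
vertex -1.584 -0.618 -1.147
vertex -2.536 -0.525 -1.501
endloop
endfacet
facet normal -0.379 0.821 -0.427
outer loop
vertex -2.232 0.031 -0.702
vertex -2.536 -0.525 -1.501
vertex -3.158 -0.397 -0.703
endloop
endfacet
facet normal -0.402 0.870 0.285
outer loop
vertex -2.232 0.031 -0.702
vertex -3.158 -0.397 -0.703
vertex -2.591 -0.412 0.144
endloop
endfacet
facet normal 0.997 0.069 0.029
outer loop
vertex -1.584 -0.618 -1.147
vertex -1.618 -0.549 -0.13
vertex -1.542 -1.463 -0.577
endloop
endfacet
facet normal 0.293 0.213 0.932
outer loop
vertex -1.618 -0.549 -0.13
vertex -2.591 -0.412 0.144
vertex -2.164 -1.335 0.221
endloop
endfacet
facet normal -0.785 0.319 0.531
outer loop
vertex -2.591 -0.412 0.144
vertex -3.158 -0.397 -0.703
vertex -3.116 -1.242 -0.133
endloop
endfacet
facet normal -0.746 0.241 -0.620
outer loop
vertex -3.158 -0.397 -0.703
vertex -2.536 -0.525 -1.501
vertex -3.082 -1.311 -1.15
endloop
endfacet
facet normal 0.355 0.086 -0.931
outer loop
vertex -2.536 -0.525 -1.501
vertex -1.584 -0.618 -1.147
vertex -2.109 -1.448 -1.424
endloop
endfacet
facet normal 0.379 -0.821 0.427
outer loop
vertex -2.468 -1.891 -0.578
vertex -1.542 -1.463 -0.577
vertex -2.164 -1.335 0.221
endloop
endfacet
facet normal -0.301 -0.725 0.619
outer loop
vertex -2.468 -1.891 -0.578
vertex -2.164 -1.335 0.221
vertex -3.116 -1.242 -0.133
endloop
endfacet
facet normal -0.699 -0.715 0.025
outer loop
vertex -2.468 -1.891 -0.578
vertex -3.116 -1.242 -0.133
vertex -3.082 -1.311 -1.15
endloop
endfacet
facet normal -0.263 -0.804 -0.533
outer loop
vertex -2.468 -1.891 -0.578
vertex -3.082 -1.311 -1.15
vertex -2.109 -1.448 -1.424
endloop
endfacet
facet normal 0.402 -0.870 -0.285
outer loop
vertex -2.468 -1.891 -0.578
vertex -2.109 -1.448 -1.424
vertex -1.542 -1.463 -0.577
endloop
endfacet
facet normal 0.746 -0.241 0.620
outer loop
vertex -2.164 -1.335 0.221
vertex -1.542 -1.463 -0.577
vertex -1.618 -0.549 -0.13
endloop
endfacet
facet normal -0.355 -0.086 0.931
outer loop
vertex -3.116 -1.242 -0.133
vertex -2.164 -1.335 0.221
vertex -2.591 -0.412 0.144
endloop
endfacet
facet normal -0.997 -0.069 -0.029
outer loop
vertex -3.082 -1.311 -1.15
vertex -3.116 -1.242 -0.133
vertex -3.158 -0.397 -0.703
endloop
endfacet
facet normal -0.293 -0.213 -0.932
outer loop
vertex -2.109 -1.448 -1.424
vertex -3.082 -1.311 -1.15
vertex -2.536 -0.525 -1.501
endloop
endfacet
facet normal 0.785 -0.319 -0.531
outer loop
vertex -1.542 -1.463 -0.577
vertex -2.109 -1.448 -1.424
vertex -1.584 -0.618 -1.147
endloop
endfacet

endsolid


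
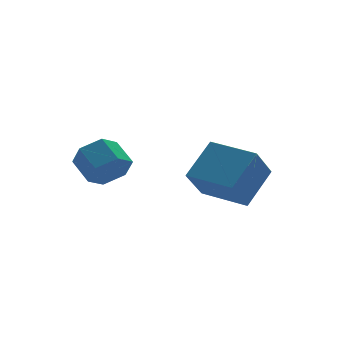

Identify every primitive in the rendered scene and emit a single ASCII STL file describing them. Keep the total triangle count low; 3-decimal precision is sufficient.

solid 
facet normal -0.564 -0.310 0.765
outer loop
vertex 0.515 -2.183 3.179
vertex -0.41 -0.223 3.292
vertex -0.934 -2.791 1.863
endloop
endfacet
facet normal 0.426 -0.903 -0.052
outer loop
vertex 0.11 -2.217 0.448
vertex 0.515 -2.183 3.179
vertex -0.934 -2.791 1.863
endloop
endfacet
facet normal -0.564 -0.310 0.765
outer loop
vertex -0.934 -2.791 1.863
vertex -0.41 -0.223 3.292
vertex -1.859 -0.831 1.976
endloop
endfacet
facet normal -0.707 -0.297 -0.642
outer loop
vertex -1.859 -0.831 1.976
vertex 0.11 -2.217 0.448
vertex -0.934 -2.791 1.863
endloop
endfacet
facet normal 0.707 0.297 0.642
outer loop
vertex 0.515 -2.183 3.179
vertex 0.634 0.351 1.877
vertex -0.41 -0.223 3.292
endloop
endfacet
facet normal 0.426 -0.903 -0.052
outer loop
vertex 1.559 -1.609 1.764
vertex 0.515 -2.183 3.179
vertex 0.11 -2.217 0.448
endloop
endfacet
facet normal 0.707 0.297 0.642
outer loop
vertex 1.559 -1.609 1.764
vertex 0.634 0.351 1.877
vertex 0.515 -2.183 3.179
endloop
endfacet
facet normal -0.426 0.903 0.052
outer loop
vertex -0.41 -0.223 3.292
vertex 0.634 0.351 1.877
vertex -1.859 -0.831 1.976
endloop
endfacet
facet normal -0.707 -0.297 -0.642
outer loop
vertex -0.815 -0.257 0.561
vertex 0.11 -2.217 0.448
vertex -1.859 -0.831 1.976
endloop
endfacet
facet normal -0.426 0.903 0.052
outer loop
vertex -1.859 -0.831 1.976
vertex 0.634 0.351 1.877
vertex -0.815 -0.257 0.561
endloop
endfacet
facet normal 0.564 0.310 -0.765
outer loop
vertex -0.815 -0.257 0.561
vertex 1.559 -1.609 1.764
vertex 0.11 -2.217 0.448
endloop
endfacet
facet normal 0.564 0.310 -0.765
outer loop
vertex 0.634 0.351 1.877
vertex 1.559 -1.609 1.764
vertex -0.815 -0.257 0.561
endloop
endfacet
facet normal 0.072 -0.871 -0.487
outer loop
vertex -2.689 1.967 1.843
vertex -3.611 2.119 1.434
vertex -2.777 2.457 0.953
endloop
endfacet
facet normal 0.994 0.104 -0.041
outer loop
vertex -2.689 1.967 1.843
vertex -2.777 2.457 0.953
vertex -2.787 3.168 2.514
endloop
endfacet
facet normal 0.994 0.105 -0.042
outer loop
vertex -2.787 3.168 2.514
vertex -2.777 2.457 0.953
vertex -2.876 3.658 1.624
endloop
endfacet
facet normal -0.071 0.871 0.487
outer loop
vertex -2.787 3.168 2.514
vertex -2.876 3.658 1.624
vertex -3.709 3.321 2.106
endloop
endfacet
facet normal 0.072 -0.871 -0.487
outer loop
vertex -2.777 2.457 0.953
vertex -3.611 2.119 1.434
vertex -3.699 2.609 0.544
endloop
endfacet
facet normal 0.422 0.469 -0.776
outer loop
vertex -2.777 2.457 0.953
vertex -3.699 2.609 0.544
vertex -2.876 3.658 1.624
endloop
endfacet
facet normal 0.421 0.469 -0.776
outer loop
vertex -2.876 3.658 1.624
vertex -3.699 2.609 0.544
vertex -3.798 3.811 1.216
endloop
endfacet
facet normal -0.071 0.871 0.487
outer loop
vertex -2.876 3.658 1.624
vertex -3.798 3.811 1.216
vertex -3.709 3.321 2.106
endloop
endfacet
facet normal 0.071 -0.871 -0.486
outer loop
vertex -3.699 2.609 0.544
vertex -3.611 2.119 1.434
vertex -4.533 2.272 1.026
endloop
endfacet
facet normal -0.572 0.364 -0.735
outer loop
vertex -3.699 2.609 0.544
vertex -4.533 2.272 1.026
vertex -3.798 3.811 1.216
endloop
endfacet
facet normal -0.572 0.364 -0.735
outer loop
vertex -3.798 3.811 1.216
vertex -4.533 2.272 1.026
vertex -4.631 3.473 1.697
endloop
endfacet
facet normal -0.072 0.871 0.487
outer loop
vertex -3.798 3.811 1.216
vertex -4.631 3.473 1.697
vertex -3.709 3.321 2.106
endloop
endfacet
facet normal 0.071 -0.871 -0.487
outer loop
vertex -4.533 2.272 1.026
vertex -3.611 2.119 1.434
vertex -4.444 1.782 1.916
endloop
endfacet
facet normal -0.994 -0.104 0.042
outer loop
vertex -4.533 2.272 1.026
vertex -4.444 1.782 1.916
vertex -4.631 3.473 1.697
endloop
endfacet
facet normal -0.994 -0.105 0.041
outer loop
vertex -4.631 3.473 1.697
vertex -4.444 1.782 1.916
vertex -4.543 2.983 2.587
endloop
endfacet
facet normal -0.072 0.871 0.487
outer loop
vertex -4.631 3.473 1.697
vertex -4.543 2.983 2.587
vertex -3.709 3.321 2.106
endloop
endfacet
facet normal 0.071 -0.871 -0.487
outer loop
vertex -4.444 1.782 1.916
vertex -3.611 2.119 1.434
vertex -3.522 1.629 2.324
endloop
endfacet
facet normal -0.421 -0.469 0.776
outer loop
vertex -4.444 1.782 1.916
vertex -3.522 1.629 2.324
vertex -4.543 2.983 2.587
endloop
endfacet
facet normal -0.422 -0.469 0.776
outer loop
vertex -4.543 2.983 2.587
vertex -3.522 1.629 2.324
vertex -3.621 2.831 2.996
endloop
endfacet
facet normal -0.072 0.871 0.487
outer loop
vertex -4.543 2.983 2.587
vertex -3.621 2.831 2.996
vertex -3.709 3.321 2.106
endloop
endfacet
facet normal 0.072 -0.871 -0.487
outer loop
vertex -3.522 1.629 2.324
vertex -3.611 2.119 1.434
vertex -2.689 1.967 1.843
endloop
endfacet
facet normal 0.572 -0.364 0.735
outer loop
vertex -3.522 1.629 2.324
vertex -2.689 1.967 1.843
vertex -3.621 2.831 2.996
endloop
endfacet
facet normal 0.572 -0.364 0.735
outer loop
vertex -3.621 2.831 2.996
vertex -2.689 1.967 1.843
vertex -2.787 3.168 2.514
endloop
endfacet
facet normal -0.071 0.871 0.486
outer loop
vertex -3.621 2.831 2.996
vertex -2.787 3.168 2.514
vertex -3.709 3.321 2.106
endloop
endfacet

endsolid


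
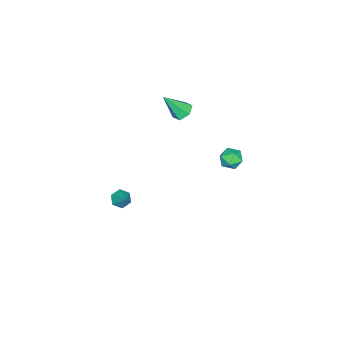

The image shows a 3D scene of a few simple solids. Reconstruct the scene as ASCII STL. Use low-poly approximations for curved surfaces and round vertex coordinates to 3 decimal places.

solid 
facet normal -0.355 0.486 -0.799
outer loop
vertex -3.424 0.687 1.012
vertex -3.734 1.093 1.397
vertex -3.136 1.223 1.21
endloop
endfacet
facet normal 0.890 -0.391 -0.236
outer loop
vertex -3.424 0.687 1.012
vertex -3.136 1.223 1.21
vertex -3.146 0.287 2.723
endloop
endfacet
facet normal -0.355 0.485 -0.799
outer loop
vertex -3.136 1.223 1.21
vertex -3.734 1.093 1.397
vertex -3.447 1.629 1.595
endloop
endfacet
facet normal 0.870 0.417 0.263
outer loop
vertex -3.136 1.223 1.21
vertex -3.447 1.629 1.595
vertex -3.146 0.287 2.723
endloop
endfacet
facet normal -0.355 0.485 -0.799
outer loop
vertex -3.447 1.629 1.595
vertex -3.734 1.093 1.397
vertex -4.045 1.499 1.782
endloop
endfacet
facet normal 0.093 0.653 0.752
outer loop
vertex -3.447 1.629 1.595
vertex -4.045 1.499 1.782
vertex -3.146 0.287 2.723
endloop
endfacet
facet normal -0.354 0.487 -0.799
outer loop
vertex -4.045 1.499 1.782
vertex -3.734 1.093 1.397
vertex -4.333 0.963 1.583
endloop
endfacet
facet normal -0.666 0.082 0.742
outer loop
vertex -4.045 1.499 1.782
vertex -4.333 0.963 1.583
vertex -3.146 0.287 2.723
endloop
endfacet
facet normal -0.354 0.485 -0.800
outer loop
vertex -4.333 0.963 1.583
vertex -3.734 1.093 1.397
vertex -4.022 0.557 1.199
endloop
endfacet
facet normal -0.646 -0.724 0.243
outer loop
vertex -4.333 0.963 1.583
vertex -4.022 0.557 1.199
vertex -3.146 0.287 2.723
endloop
endfacet
facet normal -0.355 0.486 -0.799
outer loop
vertex -4.022 0.557 1.199
vertex -3.734 1.093 1.397
vertex -3.424 0.687 1.012
endloop
endfacet
facet normal 0.132 -0.960 -0.246
outer loop
vertex -4.022 0.557 1.199
vertex -3.424 0.687 1.012
vertex -3.146 0.287 2.723
endloop
endfacet
facet normal -0.484 -0.563 -0.670
outer loop
vertex 3.545 1.393 0.042
vertex 3.249 1.176 0.438
vertex 3.078 1.622 0.187
endloop
endfacet
facet normal 0.314 0.875 -0.369
outer loop
vertex 3.545 1.393 0.042
vertex 3.078 1.622 0.187
vertex 3.771 1.784 1.162
endloop
endfacet
facet normal -0.482 -0.563 -0.672
outer loop
vertex 3.078 1.622 0.187
vertex 3.249 1.176 0.438
vertex 2.782 1.404 0.582
endloop
endfacet
facet normal -0.435 0.885 0.162
outer loop
vertex 3.078 1.622 0.187
vertex 2.782 1.404 0.582
vertex 3.771 1.784 1.162
endloop
endfacet
facet normal -0.482 -0.564 -0.670
outer loop
vertex 2.782 1.404 0.582
vertex 3.249 1.176 0.438
vertex 2.954 0.958 0.834
endloop
endfacet
facet normal -0.557 0.235 0.796
outer loop
vertex 2.782 1.404 0.582
vertex 2.954 0.958 0.834
vertex 3.771 1.784 1.162
endloop
endfacet
facet normal -0.483 -0.563 -0.670
outer loop
vertex 2.954 0.958 0.834
vertex 3.249 1.176 0.438
vertex 3.421 0.73 0.689
endloop
endfacet
facet normal 0.071 -0.428 0.901
outer loop
vertex 2.954 0.958 0.834
vertex 3.421 0.73 0.689
vertex 3.771 1.784 1.162
endloop
endfacet
facet normal -0.482 -0.563 -0.671
outer loop
vertex 3.421 0.73 0.689
vertex 3.249 1.176 0.438
vertex 3.717 0.947 0.294
endloop
endfacet
facet normal 0.818 -0.439 0.372
outer loop
vertex 3.421 0.73 0.689
vertex 3.717 0.947 0.294
vertex 3.771 1.784 1.162
endloop
endfacet
facet normal -0.482 -0.564 -0.670
outer loop
vertex 3.717 0.947 0.294
vertex 3.249 1.176 0.438
vertex 3.545 1.393 0.042
endloop
endfacet
facet normal 0.941 0.213 -0.264
outer loop
vertex 3.717 0.947 0.294
vertex 3.545 1.393 0.042
vertex 3.771 1.784 1.162
endloop
endfacet
facet normal 0.496 0.685 0.533
outer loop
vertex -3.887 4.43 -1.519
vertex -3.815 3.968 -0.992
vertex -3.325 4.006 -1.497
endloop
endfacet
facet normal 0.598 0.784 -0.166
outer loop
vertex -3.887 4.43 -1.519
vertex -3.325 4.006 -1.497
vertex -3.652 4.126 -2.109
endloop
endfacet
facet normal -0.040 0.882 -0.470
outer loop
vertex -3.887 4.43 -1.519
vertex -3.652 4.126 -2.109
vertex -4.344 4.162 -1.983
endloop
endfacet
facet normal -0.536 0.844 0.040
outer loop
vertex -3.887 4.43 -1.519
vertex -4.344 4.162 -1.983
vertex -4.445 4.065 -1.293
endloop
endfacet
facet normal -0.205 0.722 0.661
outer loop
vertex -3.887 4.43 -1.519
vertex -4.445 4.065 -1.293
vertex -3.815 3.968 -0.992
endloop
endfacet
facet normal 0.881 0.186 -0.435
outer loop
vertex -3.652 4.126 -2.109
vertex -3.325 4.006 -1.497
vertex -3.435 3.475 -1.947
endloop
endfacet
facet normal 0.716 0.026 0.697
outer loop
vertex -3.325 4.006 -1.497
vertex -3.815 3.968 -0.992
vertex -3.536 3.378 -1.257
endloop
endfacet
facet normal -0.419 0.085 0.904
outer loop
vertex -3.815 3.968 -0.992
vertex -4.445 4.065 -1.293
vertex -4.228 3.414 -1.131
endloop
endfacet
facet normal -0.954 0.282 -0.100
outer loop
vertex -4.445 4.065 -1.293
vertex -4.344 4.162 -1.983
vertex -4.555 3.534 -1.743
endloop
endfacet
facet normal -0.151 0.345 -0.926
outer loop
vertex -4.344 4.162 -1.983
vertex -3.652 4.126 -2.109
vertex -4.065 3.572 -2.248
endloop
endfacet
facet normal 0.536 -0.844 -0.040
outer loop
vertex -3.993 3.11 -1.721
vertex -3.435 3.475 -1.947
vertex -3.536 3.378 -1.257
endloop
endfacet
facet normal 0.040 -0.882 0.470
outer loop
vertex -3.993 3.11 -1.721
vertex -3.536 3.378 -1.257
vertex -4.228 3.414 -1.131
endloop
endfacet
facet normal -0.598 -0.784 0.166
outer loop
vertex -3.993 3.11 -1.721
vertex -4.228 3.414 -1.131
vertex -4.555 3.534 -1.743
endloop
endfacet
facet normal -0.496 -0.685 -0.533
outer loop
vertex -3.993 3.11 -1.721
vertex -4.555 3.534 -1.743
vertex -4.065 3.572 -2.248
endloop
endfacet
facet normal 0.205 -0.722 -0.661
outer loop
vertex -3.993 3.11 -1.721
vertex -4.065 3.572 -2.248
vertex -3.435 3.475 -1.947
endloop
endfacet
facet normal 0.954 -0.282 0.100
outer loop
vertex -3.536 3.378 -1.257
vertex -3.435 3.475 -1.947
vertex -3.325 4.006 -1.497
endloop
endfacet
facet normal 0.151 -0.345 0.926
outer loop
vertex -4.228 3.414 -1.131
vertex -3.536 3.378 -1.257
vertex -3.815 3.968 -0.992
endloop
endfacet
facet normal -0.881 -0.186 0.435
outer loop
vertex -4.555 3.534 -1.743
vertex -4.228 3.414 -1.131
vertex -4.445 4.065 -1.293
endloop
endfacet
facet normal -0.716 -0.026 -0.697
outer loop
vertex -4.065 3.572 -2.248
vertex -4.555 3.534 -1.743
vertex -4.344 4.162 -1.983
endloop
endfacet
facet normal 0.419 -0.085 -0.904
outer loop
vertex -3.435 3.475 -1.947
vertex -4.065 3.572 -2.248
vertex -3.652 4.126 -2.109
endloop
endfacet

endsolid


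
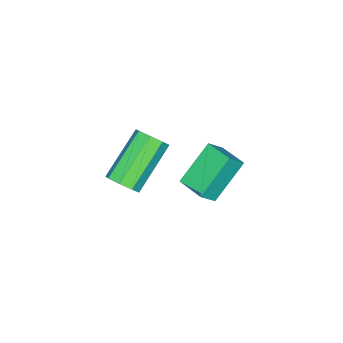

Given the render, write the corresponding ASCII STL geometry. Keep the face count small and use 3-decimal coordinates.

solid 
facet normal 0.796 -0.040 -0.603
outer loop
vertex -1.141 -1.827 -1.851
vertex -1.47 -1.501 -2.307
vertex -1.085 -1.335 -1.81
endloop
endfacet
facet normal 0.595 -0.134 0.793
outer loop
vertex -1.141 -1.827 -1.851
vertex -1.085 -1.335 -1.81
vertex -2.821 -1.744 -0.577
endloop
endfacet
facet normal 0.595 -0.134 0.793
outer loop
vertex -2.821 -1.744 -0.577
vertex -1.085 -1.335 -1.81
vertex -2.765 -1.252 -0.536
endloop
endfacet
facet normal -0.796 0.040 0.603
outer loop
vertex -2.821 -1.744 -0.577
vertex -2.765 -1.252 -0.536
vertex -3.15 -1.419 -1.033
endloop
endfacet
facet normal 0.796 -0.039 -0.604
outer loop
vertex -1.085 -1.335 -1.81
vertex -1.47 -1.501 -2.307
vertex -1.255 -0.94 -2.06
endloop
endfacet
facet normal 0.499 0.607 0.619
outer loop
vertex -1.085 -1.335 -1.81
vertex -1.255 -0.94 -2.06
vertex -2.765 -1.252 -0.536
endloop
endfacet
facet normal 0.499 0.607 0.619
outer loop
vertex -2.765 -1.252 -0.536
vertex -1.255 -0.94 -2.06
vertex -2.935 -0.857 -0.786
endloop
endfacet
facet normal -0.796 0.039 0.604
outer loop
vertex -2.765 -1.252 -0.536
vertex -2.935 -0.857 -0.786
vertex -3.15 -1.419 -1.033
endloop
endfacet
facet normal 0.796 -0.040 -0.603
outer loop
vertex -1.255 -0.94 -2.06
vertex -1.47 -1.501 -2.307
vertex -1.551 -0.874 -2.455
endloop
endfacet
facet normal 0.111 0.990 0.082
outer loop
vertex -1.255 -0.94 -2.06
vertex -1.551 -0.874 -2.455
vertex -2.935 -0.857 -0.786
endloop
endfacet
facet normal 0.111 0.990 0.082
outer loop
vertex -2.935 -0.857 -0.786
vertex -1.551 -0.874 -2.455
vertex -3.231 -0.791 -1.181
endloop
endfacet
facet normal -0.796 0.039 0.603
outer loop
vertex -2.935 -0.857 -0.786
vertex -3.231 -0.791 -1.181
vertex -3.15 -1.419 -1.033
endloop
endfacet
facet normal 0.797 -0.039 -0.603
outer loop
vertex -1.551 -0.874 -2.455
vertex -1.47 -1.501 -2.307
vertex -1.799 -1.176 -2.763
endloop
endfacet
facet normal -0.342 0.794 -0.503
outer loop
vertex -1.551 -0.874 -2.455
vertex -1.799 -1.176 -2.763
vertex -3.231 -0.791 -1.181
endloop
endfacet
facet normal -0.342 0.794 -0.503
outer loop
vertex -3.231 -0.791 -1.181
vertex -1.799 -1.176 -2.763
vertex -3.479 -1.093 -1.489
endloop
endfacet
facet normal -0.797 0.039 0.603
outer loop
vertex -3.231 -0.791 -1.181
vertex -3.479 -1.093 -1.489
vertex -3.15 -1.419 -1.033
endloop
endfacet
facet normal 0.796 -0.040 -0.603
outer loop
vertex -1.799 -1.176 -2.763
vertex -1.47 -1.501 -2.307
vertex -1.855 -1.668 -2.804
endloop
endfacet
facet normal -0.595 0.134 -0.793
outer loop
vertex -1.799 -1.176 -2.763
vertex -1.855 -1.668 -2.804
vertex -3.479 -1.093 -1.489
endloop
endfacet
facet normal -0.595 0.134 -0.793
outer loop
vertex -3.479 -1.093 -1.489
vertex -1.855 -1.668 -2.804
vertex -3.535 -1.585 -1.53
endloop
endfacet
facet normal -0.796 0.040 0.603
outer loop
vertex -3.479 -1.093 -1.489
vertex -3.535 -1.585 -1.53
vertex -3.15 -1.419 -1.033
endloop
endfacet
facet normal 0.796 -0.039 -0.604
outer loop
vertex -1.855 -1.668 -2.804
vertex -1.47 -1.501 -2.307
vertex -1.685 -2.063 -2.554
endloop
endfacet
facet normal -0.499 -0.607 -0.619
outer loop
vertex -1.855 -1.668 -2.804
vertex -1.685 -2.063 -2.554
vertex -3.535 -1.585 -1.53
endloop
endfacet
facet normal -0.499 -0.607 -0.619
outer loop
vertex -3.535 -1.585 -1.53
vertex -1.685 -2.063 -2.554
vertex -3.365 -1.98 -1.28
endloop
endfacet
facet normal -0.796 0.039 0.604
outer loop
vertex -3.535 -1.585 -1.53
vertex -3.365 -1.98 -1.28
vertex -3.15 -1.419 -1.033
endloop
endfacet
facet normal 0.796 -0.039 -0.603
outer loop
vertex -1.685 -2.063 -2.554
vertex -1.47 -1.501 -2.307
vertex -1.389 -2.129 -2.159
endloop
endfacet
facet normal -0.111 -0.990 -0.082
outer loop
vertex -1.685 -2.063 -2.554
vertex -1.389 -2.129 -2.159
vertex -3.365 -1.98 -1.28
endloop
endfacet
facet normal -0.111 -0.990 -0.082
outer loop
vertex -3.365 -1.98 -1.28
vertex -1.389 -2.129 -2.159
vertex -3.069 -2.046 -0.885
endloop
endfacet
facet normal -0.796 0.040 0.603
outer loop
vertex -3.365 -1.98 -1.28
vertex -3.069 -2.046 -0.885
vertex -3.15 -1.419 -1.033
endloop
endfacet
facet normal 0.797 -0.039 -0.603
outer loop
vertex -1.389 -2.129 -2.159
vertex -1.47 -1.501 -2.307
vertex -1.141 -1.827 -1.851
endloop
endfacet
facet normal 0.342 -0.794 0.503
outer loop
vertex -1.389 -2.129 -2.159
vertex -1.141 -1.827 -1.851
vertex -3.069 -2.046 -0.885
endloop
endfacet
facet normal 0.342 -0.794 0.503
outer loop
vertex -3.069 -2.046 -0.885
vertex -1.141 -1.827 -1.851
vertex -2.821 -1.744 -0.577
endloop
endfacet
facet normal -0.797 0.039 0.603
outer loop
vertex -3.069 -2.046 -0.885
vertex -2.821 -1.744 -0.577
vertex -3.15 -1.419 -1.033
endloop
endfacet
facet normal -0.696 0.177 0.696
outer loop
vertex -1.13 2.111 2.444
vertex -0.813 3.1 2.51
vertex -1.65 2.316 1.872
endloop
endfacet
facet normal -0.305 -0.950 -0.063
outer loop
vertex -0.487 2.02 0.71
vertex -1.13 2.111 2.444
vertex -1.65 2.316 1.872
endloop
endfacet
facet normal -0.696 0.178 0.695
outer loop
vertex -1.65 2.316 1.872
vertex -0.813 3.1 2.51
vertex -1.333 3.304 1.937
endloop
endfacet
facet normal -0.650 0.256 -0.716
outer loop
vertex -1.333 3.304 1.937
vertex -0.487 2.02 0.71
vertex -1.65 2.316 1.872
endloop
endfacet
facet normal 0.650 -0.256 0.716
outer loop
vertex -1.13 2.111 2.444
vertex 0.35 2.804 1.348
vertex -0.813 3.1 2.51
endloop
endfacet
facet normal -0.304 -0.951 -0.063
outer loop
vertex 0.033 1.816 1.283
vertex -1.13 2.111 2.444
vertex -0.487 2.02 0.71
endloop
endfacet
facet normal 0.650 -0.256 0.716
outer loop
vertex 0.033 1.816 1.283
vertex 0.35 2.804 1.348
vertex -1.13 2.111 2.444
endloop
endfacet
facet normal 0.304 0.951 0.062
outer loop
vertex -0.813 3.1 2.51
vertex 0.35 2.804 1.348
vertex -1.333 3.304 1.937
endloop
endfacet
facet normal -0.650 0.256 -0.716
outer loop
vertex -0.17 3.009 0.776
vertex -0.487 2.02 0.71
vertex -1.333 3.304 1.937
endloop
endfacet
facet normal 0.305 0.950 0.064
outer loop
vertex -1.333 3.304 1.937
vertex 0.35 2.804 1.348
vertex -0.17 3.009 0.776
endloop
endfacet
facet normal 0.697 -0.177 -0.695
outer loop
vertex -0.17 3.009 0.776
vertex 0.033 1.816 1.283
vertex -0.487 2.02 0.71
endloop
endfacet
facet normal 0.696 -0.177 -0.696
outer loop
vertex 0.35 2.804 1.348
vertex 0.033 1.816 1.283
vertex -0.17 3.009 0.776
endloop
endfacet

endsolid


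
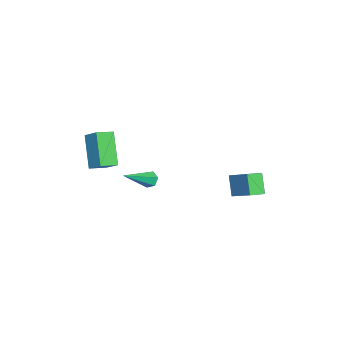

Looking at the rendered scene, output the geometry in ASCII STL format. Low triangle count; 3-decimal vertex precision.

solid 
facet normal -0.720 0.662 -0.207
outer loop
vertex 2.619 -2.228 4.611
vertex 3.747 -1.554 2.847
vertex 1.992 -3.144 3.861
endloop
endfacet
facet normal -0.512 -0.307 0.802
outer loop
vertex 2.733 -3.826 4.073
vertex 2.619 -2.228 4.611
vertex 1.992 -3.144 3.861
endloop
endfacet
facet normal -0.720 0.663 -0.206
outer loop
vertex 1.992 -3.144 3.861
vertex 3.747 -1.554 2.847
vertex 3.119 -2.469 2.096
endloop
endfacet
facet normal -0.468 -0.683 -0.560
outer loop
vertex 3.119 -2.469 2.096
vertex 2.733 -3.826 4.073
vertex 1.992 -3.144 3.861
endloop
endfacet
facet normal 0.468 0.683 0.560
outer loop
vertex 2.619 -2.228 4.611
vertex 4.488 -2.236 3.059
vertex 3.747 -1.554 2.847
endloop
endfacet
facet normal -0.512 -0.307 0.802
outer loop
vertex 3.361 -2.911 4.824
vertex 2.619 -2.228 4.611
vertex 2.733 -3.826 4.073
endloop
endfacet
facet normal 0.468 0.683 0.560
outer loop
vertex 3.361 -2.911 4.824
vertex 4.488 -2.236 3.059
vertex 2.619 -2.228 4.611
endloop
endfacet
facet normal 0.512 0.307 -0.802
outer loop
vertex 3.747 -1.554 2.847
vertex 4.488 -2.236 3.059
vertex 3.119 -2.469 2.096
endloop
endfacet
facet normal -0.468 -0.683 -0.560
outer loop
vertex 3.861 -3.152 2.309
vertex 2.733 -3.826 4.073
vertex 3.119 -2.469 2.096
endloop
endfacet
facet normal 0.512 0.306 -0.802
outer loop
vertex 3.119 -2.469 2.096
vertex 4.488 -2.236 3.059
vertex 3.861 -3.152 2.309
endloop
endfacet
facet normal 0.719 -0.663 0.207
outer loop
vertex 3.861 -3.152 2.309
vertex 3.361 -2.911 4.824
vertex 2.733 -3.826 4.073
endloop
endfacet
facet normal 0.720 -0.662 0.207
outer loop
vertex 4.488 -2.236 3.059
vertex 3.361 -2.911 4.824
vertex 3.861 -3.152 2.309
endloop
endfacet
facet normal -0.768 0.390 -0.508
outer loop
vertex 2.855 -0.304 0.864
vertex 2.583 -0.226 1.335
vertex 2.912 0.168 1.14
endloop
endfacet
facet normal 0.781 0.242 -0.575
outer loop
vertex 2.855 -0.304 0.864
vertex 2.912 0.168 1.14
vertex 4.257 -1.074 2.445
endloop
endfacet
facet normal -0.768 0.390 -0.508
outer loop
vertex 2.912 0.168 1.14
vertex 2.583 -0.226 1.335
vertex 2.64 0.246 1.611
endloop
endfacet
facet normal 0.560 0.806 0.190
outer loop
vertex 2.912 0.168 1.14
vertex 2.64 0.246 1.611
vertex 4.257 -1.074 2.445
endloop
endfacet
facet normal -0.768 0.390 -0.508
outer loop
vertex 2.64 0.246 1.611
vertex 2.583 -0.226 1.335
vertex 2.31 -0.148 1.807
endloop
endfacet
facet normal -0.057 0.482 0.874
outer loop
vertex 2.64 0.246 1.611
vertex 2.31 -0.148 1.807
vertex 4.257 -1.074 2.445
endloop
endfacet
facet normal -0.768 0.389 -0.509
outer loop
vertex 2.31 -0.148 1.807
vertex 2.583 -0.226 1.335
vertex 2.253 -0.621 1.531
endloop
endfacet
facet normal -0.454 -0.408 0.792
outer loop
vertex 2.31 -0.148 1.807
vertex 2.253 -0.621 1.531
vertex 4.257 -1.074 2.445
endloop
endfacet
facet normal -0.768 0.389 -0.509
outer loop
vertex 2.253 -0.621 1.531
vertex 2.583 -0.226 1.335
vertex 2.526 -0.699 1.06
endloop
endfacet
facet normal -0.232 -0.972 0.027
outer loop
vertex 2.253 -0.621 1.531
vertex 2.526 -0.699 1.06
vertex 4.257 -1.074 2.445
endloop
endfacet
facet normal -0.769 0.388 -0.508
outer loop
vertex 2.526 -0.699 1.06
vertex 2.583 -0.226 1.335
vertex 2.855 -0.304 0.864
endloop
endfacet
facet normal 0.386 -0.647 -0.657
outer loop
vertex 2.526 -0.699 1.06
vertex 2.855 -0.304 0.864
vertex 4.257 -1.074 2.445
endloop
endfacet
facet normal -0.463 -0.277 0.842
outer loop
vertex -0.753 4.058 0.701
vertex -1.373 4.697 0.57
vertex -1.98 2.633 -0.442
endloop
endfacet
facet normal 0.689 -0.710 0.146
outer loop
vertex -1.327 3.023 -1.63
vertex -0.753 4.058 0.701
vertex -1.98 2.633 -0.442
endloop
endfacet
facet normal -0.463 -0.277 0.842
outer loop
vertex -1.98 2.633 -0.442
vertex -1.373 4.697 0.57
vertex -2.6 3.272 -0.573
endloop
endfacet
facet normal -0.558 -0.648 -0.519
outer loop
vertex -2.6 3.272 -0.573
vertex -1.327 3.023 -1.63
vertex -1.98 2.633 -0.442
endloop
endfacet
facet normal 0.558 0.648 0.519
outer loop
vertex -0.753 4.058 0.701
vertex -0.72 5.087 -0.618
vertex -1.373 4.697 0.57
endloop
endfacet
facet normal 0.689 -0.710 0.146
outer loop
vertex -0.1 4.448 -0.487
vertex -0.753 4.058 0.701
vertex -1.327 3.023 -1.63
endloop
endfacet
facet normal 0.558 0.648 0.519
outer loop
vertex -0.1 4.448 -0.487
vertex -0.72 5.087 -0.618
vertex -0.753 4.058 0.701
endloop
endfacet
facet normal -0.689 0.710 -0.146
outer loop
vertex -1.373 4.697 0.57
vertex -0.72 5.087 -0.618
vertex -2.6 3.272 -0.573
endloop
endfacet
facet normal -0.558 -0.648 -0.519
outer loop
vertex -1.947 3.662 -1.761
vertex -1.327 3.023 -1.63
vertex -2.6 3.272 -0.573
endloop
endfacet
facet normal -0.689 0.710 -0.146
outer loop
vertex -2.6 3.272 -0.573
vertex -0.72 5.087 -0.618
vertex -1.947 3.662 -1.761
endloop
endfacet
facet normal 0.463 0.277 -0.842
outer loop
vertex -1.947 3.662 -1.761
vertex -0.1 4.448 -0.487
vertex -1.327 3.023 -1.63
endloop
endfacet
facet normal 0.463 0.277 -0.842
outer loop
vertex -0.72 5.087 -0.618
vertex -0.1 4.448 -0.487
vertex -1.947 3.662 -1.761
endloop
endfacet

endsolid


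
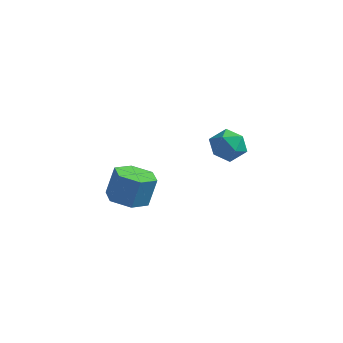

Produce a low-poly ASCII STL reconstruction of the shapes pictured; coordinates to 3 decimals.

solid 
facet normal -0.165 -0.254 -0.953
outer loop
vertex -2.504 -2.021 -1.458
vertex -3.087 -1.289 -1.552
vertex -2.171 -1.187 -1.738
endloop
endfacet
facet normal 0.920 -0.387 -0.057
outer loop
vertex -2.504 -2.021 -1.458
vertex -2.171 -1.187 -1.738
vertex -2.27 -1.662 -0.114
endloop
endfacet
facet normal 0.921 -0.386 -0.057
outer loop
vertex -2.27 -1.662 -0.114
vertex -2.171 -1.187 -1.738
vertex -1.938 -0.829 -0.394
endloop
endfacet
facet normal 0.165 0.254 0.953
outer loop
vertex -2.27 -1.662 -0.114
vertex -1.938 -0.829 -0.394
vertex -2.853 -0.931 -0.208
endloop
endfacet
facet normal -0.165 -0.254 -0.953
outer loop
vertex -2.171 -1.187 -1.738
vertex -3.087 -1.289 -1.552
vertex -2.754 -0.456 -1.832
endloop
endfacet
facet normal 0.767 0.575 -0.286
outer loop
vertex -2.171 -1.187 -1.738
vertex -2.754 -0.456 -1.832
vertex -1.938 -0.829 -0.394
endloop
endfacet
facet normal 0.767 0.574 -0.286
outer loop
vertex -1.938 -0.829 -0.394
vertex -2.754 -0.456 -1.832
vertex -2.52 -0.098 -0.488
endloop
endfacet
facet normal 0.165 0.254 0.953
outer loop
vertex -1.938 -0.829 -0.394
vertex -2.52 -0.098 -0.488
vertex -2.853 -0.931 -0.208
endloop
endfacet
facet normal -0.165 -0.254 -0.953
outer loop
vertex -2.754 -0.456 -1.832
vertex -3.087 -1.289 -1.552
vertex -3.67 -0.558 -1.646
endloop
endfacet
facet normal -0.154 0.961 -0.229
outer loop
vertex -2.754 -0.456 -1.832
vertex -3.67 -0.558 -1.646
vertex -2.52 -0.098 -0.488
endloop
endfacet
facet normal -0.153 0.961 -0.230
outer loop
vertex -2.52 -0.098 -0.488
vertex -3.67 -0.558 -1.646
vertex -3.436 -0.199 -0.302
endloop
endfacet
facet normal 0.165 0.254 0.953
outer loop
vertex -2.52 -0.098 -0.488
vertex -3.436 -0.199 -0.302
vertex -2.853 -0.931 -0.208
endloop
endfacet
facet normal -0.165 -0.254 -0.953
outer loop
vertex -3.67 -0.558 -1.646
vertex -3.087 -1.289 -1.552
vertex -4.002 -1.391 -1.366
endloop
endfacet
facet normal -0.921 0.386 0.057
outer loop
vertex -3.67 -0.558 -1.646
vertex -4.002 -1.391 -1.366
vertex -3.436 -0.199 -0.302
endloop
endfacet
facet normal -0.921 0.387 0.057
outer loop
vertex -3.436 -0.199 -0.302
vertex -4.002 -1.391 -1.366
vertex -3.769 -1.033 -0.022
endloop
endfacet
facet normal 0.165 0.254 0.953
outer loop
vertex -3.436 -0.199 -0.302
vertex -3.769 -1.033 -0.022
vertex -2.853 -0.931 -0.208
endloop
endfacet
facet normal -0.165 -0.254 -0.953
outer loop
vertex -4.002 -1.391 -1.366
vertex -3.087 -1.289 -1.552
vertex -3.42 -2.122 -1.272
endloop
endfacet
facet normal -0.767 -0.574 0.286
outer loop
vertex -4.002 -1.391 -1.366
vertex -3.42 -2.122 -1.272
vertex -3.769 -1.033 -0.022
endloop
endfacet
facet normal -0.767 -0.575 0.287
outer loop
vertex -3.769 -1.033 -0.022
vertex -3.42 -2.122 -1.272
vertex -3.186 -1.764 0.072
endloop
endfacet
facet normal 0.165 0.254 0.953
outer loop
vertex -3.769 -1.033 -0.022
vertex -3.186 -1.764 0.072
vertex -2.853 -0.931 -0.208
endloop
endfacet
facet normal -0.165 -0.254 -0.953
outer loop
vertex -3.42 -2.122 -1.272
vertex -3.087 -1.289 -1.552
vertex -2.504 -2.021 -1.458
endloop
endfacet
facet normal 0.153 -0.961 0.229
outer loop
vertex -3.42 -2.122 -1.272
vertex -2.504 -2.021 -1.458
vertex -3.186 -1.764 0.072
endloop
endfacet
facet normal 0.154 -0.961 0.230
outer loop
vertex -3.186 -1.764 0.072
vertex -2.504 -2.021 -1.458
vertex -2.27 -1.662 -0.114
endloop
endfacet
facet normal 0.165 0.254 0.953
outer loop
vertex -3.186 -1.764 0.072
vertex -2.27 -1.662 -0.114
vertex -2.853 -0.931 -0.208
endloop
endfacet
facet normal -0.533 -0.713 0.456
outer loop
vertex 1.15 -2.595 3.894
vertex 1.652 -3.166 3.588
vertex 1.816 -2.824 4.315
endloop
endfacet
facet normal -0.556 -0.103 0.824
outer loop
vertex 1.15 -2.595 3.894
vertex 1.816 -2.824 4.315
vertex 1.609 -2.031 4.274
endloop
endfacet
facet normal -0.824 0.403 0.397
outer loop
vertex 1.15 -2.595 3.894
vertex 1.609 -2.031 4.274
vertex 1.318 -1.884 3.521
endloop
endfacet
facet normal -0.966 0.105 -0.236
outer loop
vertex 1.15 -2.595 3.894
vertex 1.318 -1.884 3.521
vertex 1.345 -2.586 3.098
endloop
endfacet
facet normal -0.786 -0.585 -0.199
outer loop
vertex 1.15 -2.595 3.894
vertex 1.345 -2.586 3.098
vertex 1.652 -3.166 3.588
endloop
endfacet
facet normal 0.114 0.081 0.990
outer loop
vertex 1.609 -2.031 4.274
vertex 1.816 -2.824 4.315
vertex 2.395 -2.254 4.202
endloop
endfacet
facet normal 0.150 -0.907 0.393
outer loop
vertex 1.816 -2.824 4.315
vertex 1.652 -3.166 3.588
vertex 2.422 -2.956 3.779
endloop
endfacet
facet normal -0.259 -0.700 -0.666
outer loop
vertex 1.652 -3.166 3.588
vertex 1.345 -2.586 3.098
vertex 2.131 -2.809 3.026
endloop
endfacet
facet normal -0.550 0.415 -0.724
outer loop
vertex 1.345 -2.586 3.098
vertex 1.318 -1.884 3.521
vertex 1.924 -2.016 2.985
endloop
endfacet
facet normal -0.319 0.899 0.299
outer loop
vertex 1.318 -1.884 3.521
vertex 1.609 -2.031 4.274
vertex 2.088 -1.674 3.712
endloop
endfacet
facet normal 0.966 -0.105 0.236
outer loop
vertex 2.59 -2.245 3.406
vertex 2.395 -2.254 4.202
vertex 2.422 -2.956 3.779
endloop
endfacet
facet normal 0.824 -0.403 -0.397
outer loop
vertex 2.59 -2.245 3.406
vertex 2.422 -2.956 3.779
vertex 2.131 -2.809 3.026
endloop
endfacet
facet normal 0.556 0.103 -0.824
outer loop
vertex 2.59 -2.245 3.406
vertex 2.131 -2.809 3.026
vertex 1.924 -2.016 2.985
endloop
endfacet
facet normal 0.533 0.713 -0.456
outer loop
vertex 2.59 -2.245 3.406
vertex 1.924 -2.016 2.985
vertex 2.088 -1.674 3.712
endloop
endfacet
facet normal 0.786 0.585 0.199
outer loop
vertex 2.59 -2.245 3.406
vertex 2.088 -1.674 3.712
vertex 2.395 -2.254 4.202
endloop
endfacet
facet normal 0.550 -0.415 0.724
outer loop
vertex 2.422 -2.956 3.779
vertex 2.395 -2.254 4.202
vertex 1.816 -2.824 4.315
endloop
endfacet
facet normal 0.319 -0.899 -0.299
outer loop
vertex 2.131 -2.809 3.026
vertex 2.422 -2.956 3.779
vertex 1.652 -3.166 3.588
endloop
endfacet
facet normal -0.114 -0.081 -0.990
outer loop
vertex 1.924 -2.016 2.985
vertex 2.131 -2.809 3.026
vertex 1.345 -2.586 3.098
endloop
endfacet
facet normal -0.150 0.907 -0.393
outer loop
vertex 2.088 -1.674 3.712
vertex 1.924 -2.016 2.985
vertex 1.318 -1.884 3.521
endloop
endfacet
facet normal 0.259 0.700 0.666
outer loop
vertex 2.395 -2.254 4.202
vertex 2.088 -1.674 3.712
vertex 1.609 -2.031 4.274
endloop
endfacet

endsolid


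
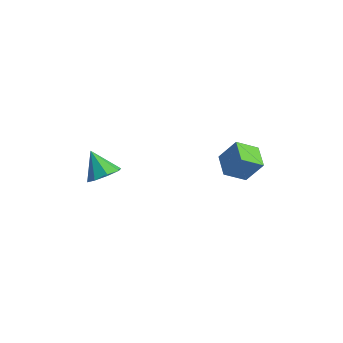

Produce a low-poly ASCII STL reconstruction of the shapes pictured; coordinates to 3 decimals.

solid 
facet normal -0.843 0.494 0.212
outer loop
vertex 1.682 3.831 -2.7
vertex 2.11 4.858 -3.391
vertex 1.071 3.294 -3.877
endloop
endfacet
facet normal -0.327 -0.784 0.527
outer loop
vertex 2.15 2.662 -4.149
vertex 1.682 3.831 -2.7
vertex 1.071 3.294 -3.877
endloop
endfacet
facet normal -0.843 0.494 0.213
outer loop
vertex 1.071 3.294 -3.877
vertex 2.11 4.858 -3.391
vertex 1.499 4.322 -4.568
endloop
endfacet
facet normal -0.427 -0.375 -0.823
outer loop
vertex 1.499 4.322 -4.568
vertex 2.15 2.662 -4.149
vertex 1.071 3.294 -3.877
endloop
endfacet
facet normal 0.427 0.375 0.823
outer loop
vertex 1.682 3.831 -2.7
vertex 3.189 4.226 -3.663
vertex 2.11 4.858 -3.391
endloop
endfacet
facet normal -0.327 -0.784 0.527
outer loop
vertex 2.761 3.198 -2.972
vertex 1.682 3.831 -2.7
vertex 2.15 2.662 -4.149
endloop
endfacet
facet normal 0.427 0.375 0.823
outer loop
vertex 2.761 3.198 -2.972
vertex 3.189 4.226 -3.663
vertex 1.682 3.831 -2.7
endloop
endfacet
facet normal 0.327 0.785 -0.527
outer loop
vertex 2.11 4.858 -3.391
vertex 3.189 4.226 -3.663
vertex 1.499 4.322 -4.568
endloop
endfacet
facet normal -0.427 -0.375 -0.822
outer loop
vertex 2.578 3.689 -4.84
vertex 2.15 2.662 -4.149
vertex 1.499 4.322 -4.568
endloop
endfacet
facet normal 0.327 0.784 -0.527
outer loop
vertex 1.499 4.322 -4.568
vertex 3.189 4.226 -3.663
vertex 2.578 3.689 -4.84
endloop
endfacet
facet normal 0.843 -0.494 -0.212
outer loop
vertex 2.578 3.689 -4.84
vertex 2.761 3.198 -2.972
vertex 2.15 2.662 -4.149
endloop
endfacet
facet normal 0.843 -0.494 -0.212
outer loop
vertex 3.189 4.226 -3.663
vertex 2.761 3.198 -2.972
vertex 2.578 3.689 -4.84
endloop
endfacet
facet normal 0.645 0.006 -0.764
outer loop
vertex -0.162 -1.68 -3.025
vertex -0.752 -2.076 -3.526
vertex -0.551 -1.248 -3.35
endloop
endfacet
facet normal 0.132 0.669 0.732
outer loop
vertex -0.162 -1.68 -3.025
vertex -0.551 -1.248 -3.35
vertex -1.728 -2.084 -2.374
endloop
endfacet
facet normal 0.646 0.006 -0.764
outer loop
vertex -0.551 -1.248 -3.35
vertex -0.752 -2.076 -3.526
vertex -1.058 -1.301 -3.779
endloop
endfacet
facet normal -0.360 0.877 0.317
outer loop
vertex -0.551 -1.248 -3.35
vertex -1.058 -1.301 -3.779
vertex -1.728 -2.084 -2.374
endloop
endfacet
facet normal 0.646 0.006 -0.764
outer loop
vertex -1.058 -1.301 -3.779
vertex -0.752 -2.076 -3.526
vertex -1.386 -1.808 -4.06
endloop
endfacet
facet normal -0.819 0.570 -0.073
outer loop
vertex -1.058 -1.301 -3.779
vertex -1.386 -1.808 -4.06
vertex -1.728 -2.084 -2.374
endloop
endfacet
facet normal 0.645 0.005 -0.764
outer loop
vertex -1.386 -1.808 -4.06
vertex -0.752 -2.076 -3.526
vertex -1.343 -2.472 -4.028
endloop
endfacet
facet normal -0.975 -0.073 -0.210
outer loop
vertex -1.386 -1.808 -4.06
vertex -1.343 -2.472 -4.028
vertex -1.728 -2.084 -2.374
endloop
endfacet
facet normal 0.645 0.006 -0.764
outer loop
vertex -1.343 -2.472 -4.028
vertex -0.752 -2.076 -3.526
vertex -0.954 -2.903 -3.703
endloop
endfacet
facet normal -0.737 -0.675 -0.013
outer loop
vertex -1.343 -2.472 -4.028
vertex -0.954 -2.903 -3.703
vertex -1.728 -2.084 -2.374
endloop
endfacet
facet normal 0.646 0.006 -0.764
outer loop
vertex -0.954 -2.903 -3.703
vertex -0.752 -2.076 -3.526
vertex -0.447 -2.85 -3.274
endloop
endfacet
facet normal -0.246 -0.883 0.400
outer loop
vertex -0.954 -2.903 -3.703
vertex -0.447 -2.85 -3.274
vertex -1.728 -2.084 -2.374
endloop
endfacet
facet normal 0.646 0.006 -0.764
outer loop
vertex -0.447 -2.85 -3.274
vertex -0.752 -2.076 -3.526
vertex -0.119 -2.344 -2.993
endloop
endfacet
facet normal 0.211 -0.576 0.790
outer loop
vertex -0.447 -2.85 -3.274
vertex -0.119 -2.344 -2.993
vertex -1.728 -2.084 -2.374
endloop
endfacet
facet normal 0.645 0.005 -0.764
outer loop
vertex -0.119 -2.344 -2.993
vertex -0.752 -2.076 -3.526
vertex -0.162 -1.68 -3.025
endloop
endfacet
facet normal 0.368 0.069 0.927
outer loop
vertex -0.119 -2.344 -2.993
vertex -0.162 -1.68 -3.025
vertex -1.728 -2.084 -2.374
endloop
endfacet

endsolid
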